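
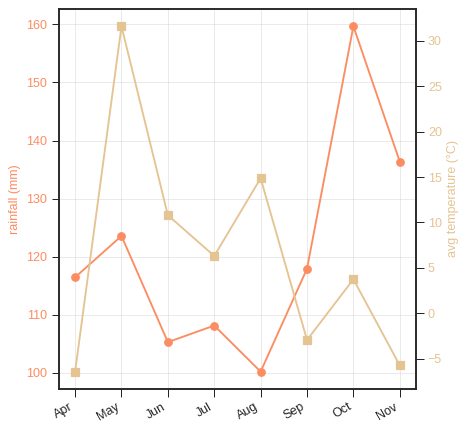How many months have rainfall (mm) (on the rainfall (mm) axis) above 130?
Above 130: Oct, Nov.

2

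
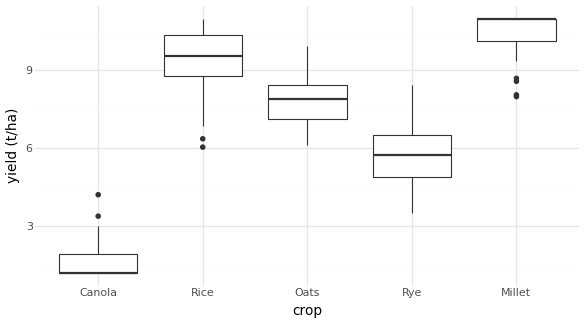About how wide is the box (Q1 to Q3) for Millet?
≈ 1

Q3 ≈ 11, Q1 ≈ 10; IQR ≈ 1.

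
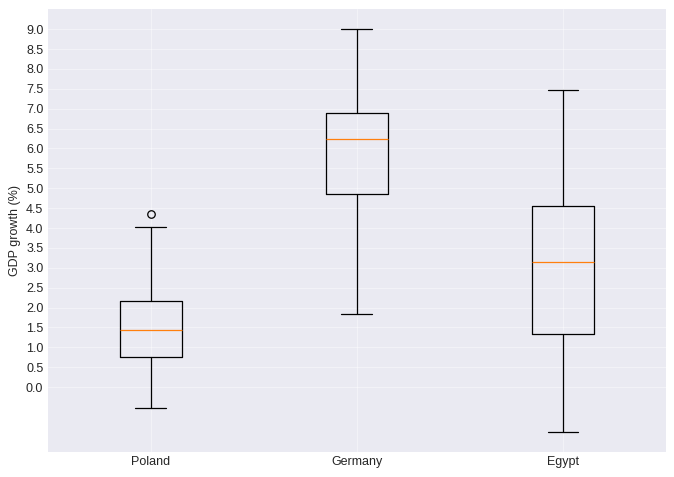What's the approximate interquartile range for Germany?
≈ 2.0

Q3 ≈ 7.0, Q1 ≈ 5.0; IQR ≈ 2.0.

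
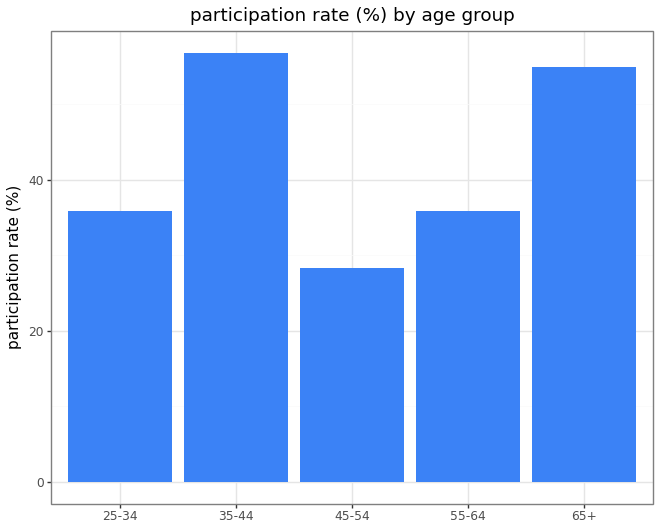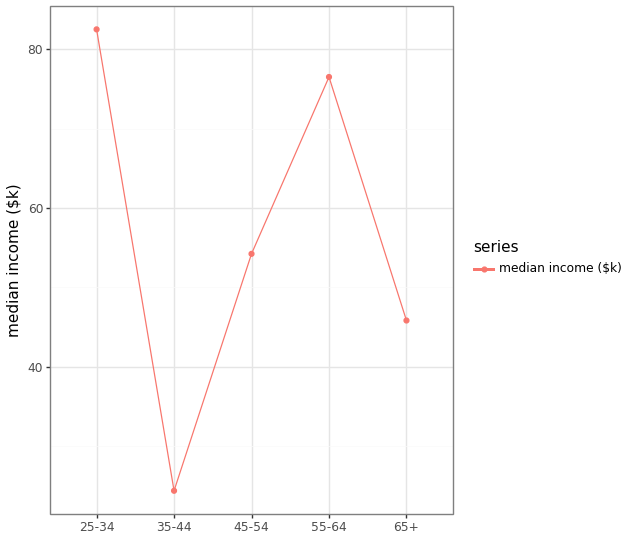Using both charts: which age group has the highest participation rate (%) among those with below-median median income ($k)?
35-44

Chart 2 median median income ($k) ≈ 50; below-median age groups: 35-44, 65+. Among those, 35-44 has the highest participation rate (%) (≈ 60).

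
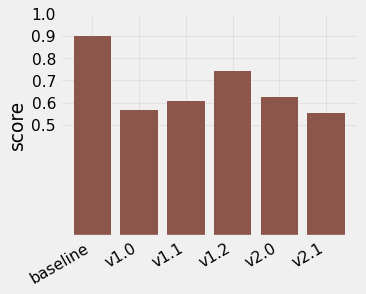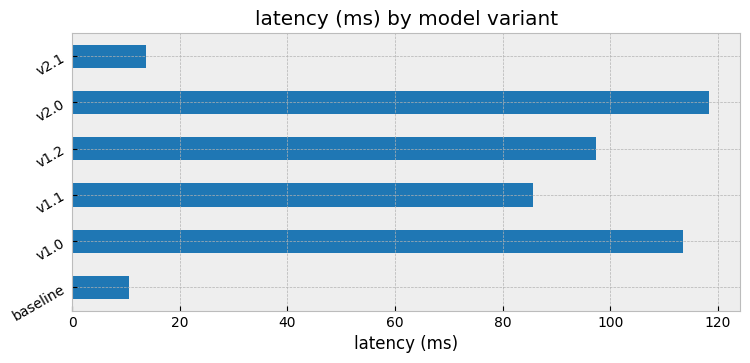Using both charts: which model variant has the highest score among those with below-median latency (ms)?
Chart 2 median latency (ms) ≈ 100; below-median model variants: baseline, v1.1, v2.1. Among those, baseline has the highest score (≈ 0.9).

baseline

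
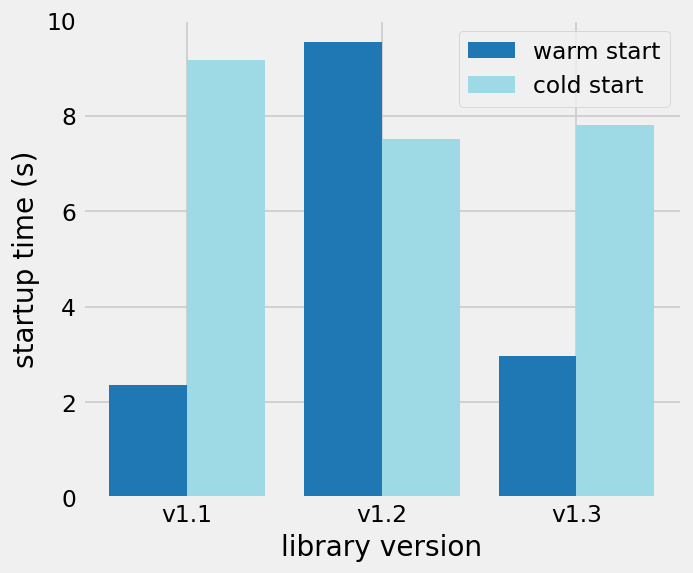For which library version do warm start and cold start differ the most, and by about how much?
v1.1: warm start ≈ 2, cold start ≈ 9 → gap ≈ 7. Next-largest (v1.3) is only ≈ 5.

v1.1, ≈ 7 s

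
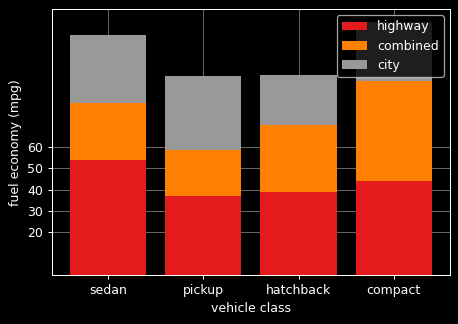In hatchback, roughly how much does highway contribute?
highway top ≈ 40, bottom ≈ 0; segment ≈ 40.

≈ 40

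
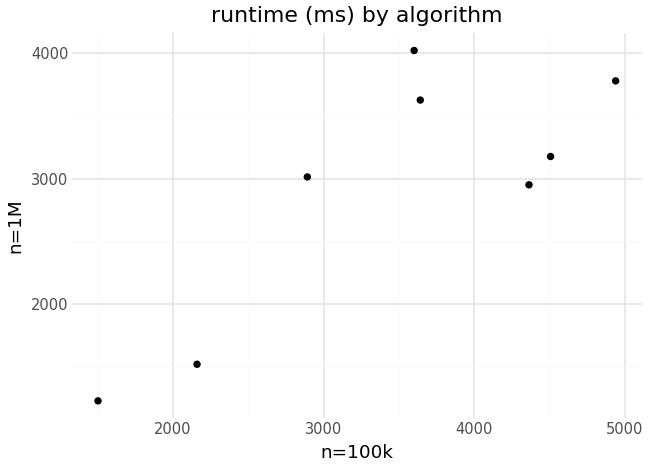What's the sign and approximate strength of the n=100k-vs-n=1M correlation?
Points are positively correlated; strong (|r| ≈ 0.8).

positive, strong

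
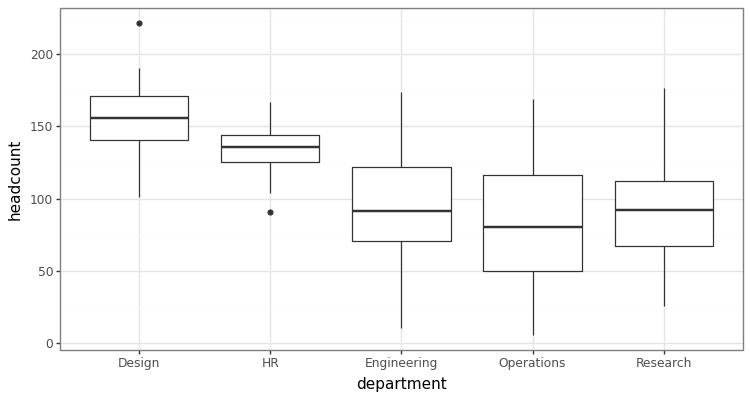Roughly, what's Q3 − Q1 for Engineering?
Q3 ≈ 120, Q1 ≈ 70; IQR ≈ 50.

≈ 50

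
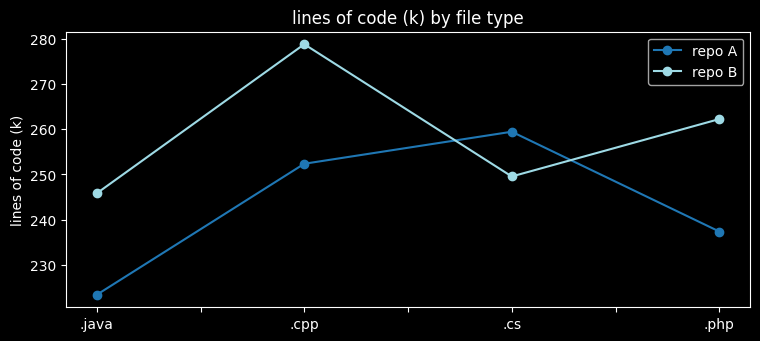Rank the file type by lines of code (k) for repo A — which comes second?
Top 3 for repo A: .cs ≈ 260, .cpp ≈ 250, .php ≈ 235.

.cpp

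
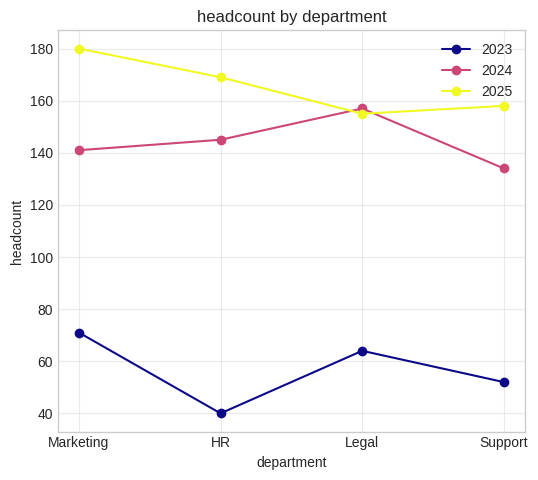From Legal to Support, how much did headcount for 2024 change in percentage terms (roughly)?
Legal ≈ 160, Support ≈ 140; (140 − 160) / 160 ≈ -12.5%.

≈ -12.5%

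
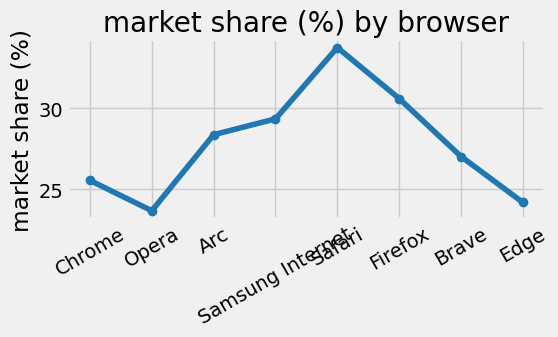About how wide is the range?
≈ 10

Max Safari ≈ 34, min Opera ≈ 24; range ≈ 10.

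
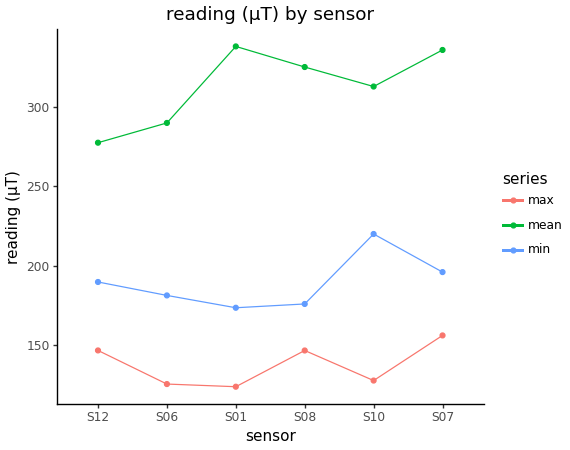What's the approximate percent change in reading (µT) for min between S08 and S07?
≈ +11.1%

S08 ≈ 180, S07 ≈ 200; (200 − 180) / 180 ≈ +11.1%.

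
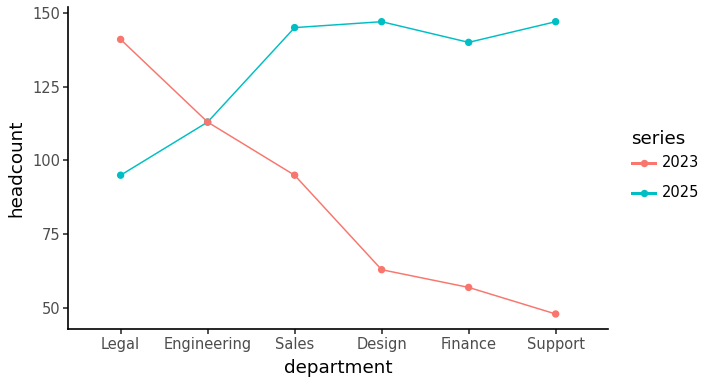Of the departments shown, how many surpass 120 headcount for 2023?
1

Above 120: Legal.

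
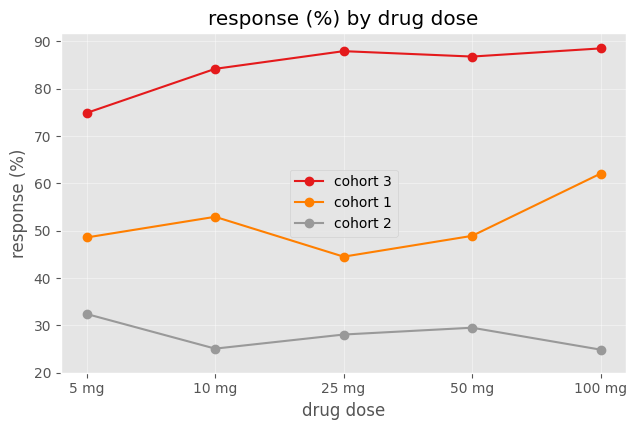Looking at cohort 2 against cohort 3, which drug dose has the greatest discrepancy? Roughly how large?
100 mg: cohort 2 ≈ 20, cohort 3 ≈ 90 → gap ≈ 70. Next-largest (25 mg) is only ≈ 60.

100 mg, ≈ 70 %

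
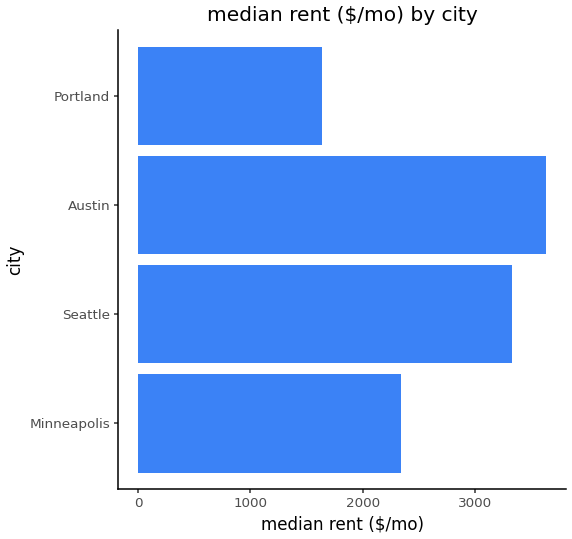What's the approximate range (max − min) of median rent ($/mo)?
≈ 2000

Max Austin ≈ 3500, min Portland ≈ 1500; range ≈ 2000.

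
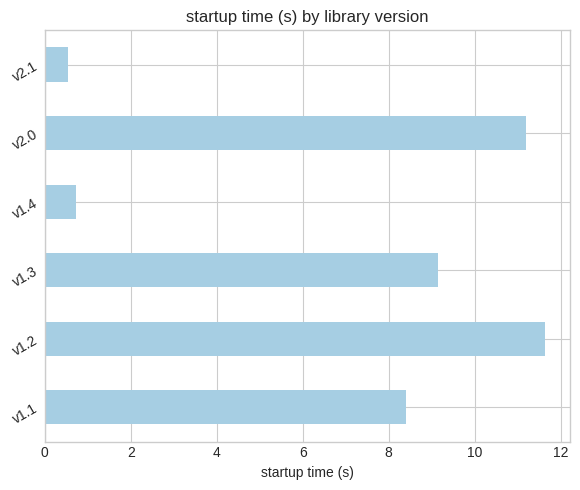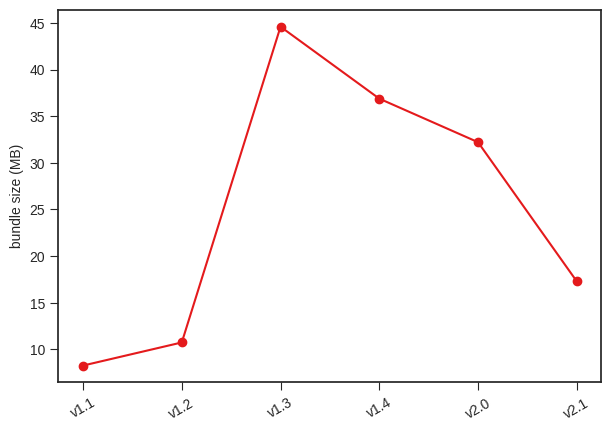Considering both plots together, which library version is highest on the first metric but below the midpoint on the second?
Chart 2 median bundle size (MB) ≈ 25; below-median library versions: v1.1, v1.2, v2.1. Among those, v1.2 has the highest startup time (s) (≈ 12).

v1.2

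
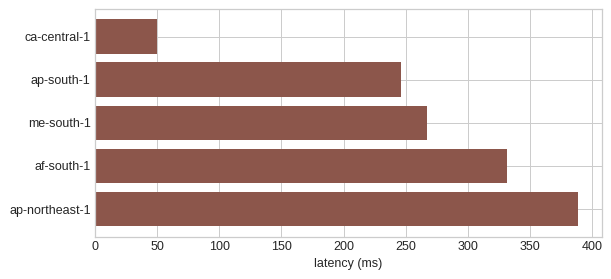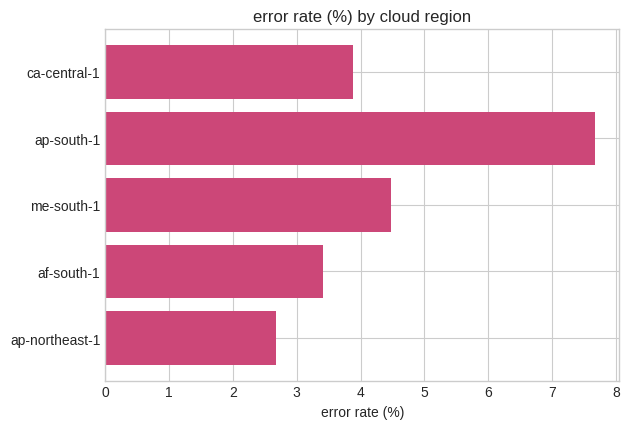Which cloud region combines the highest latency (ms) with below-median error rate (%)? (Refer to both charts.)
ap-northeast-1

Chart 2 median error rate (%) ≈ 4; below-median cloud regions: af-south-1, ap-northeast-1. Among those, ap-northeast-1 has the highest latency (ms) (≈ 400).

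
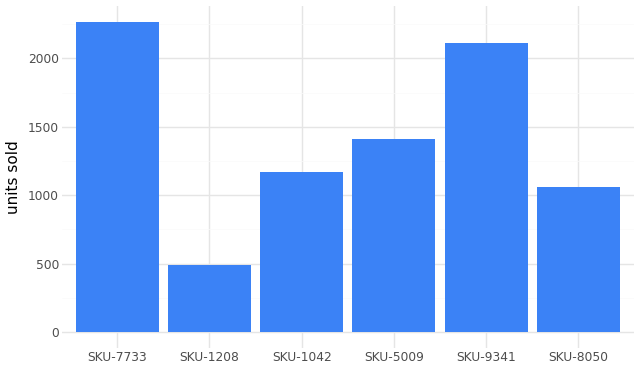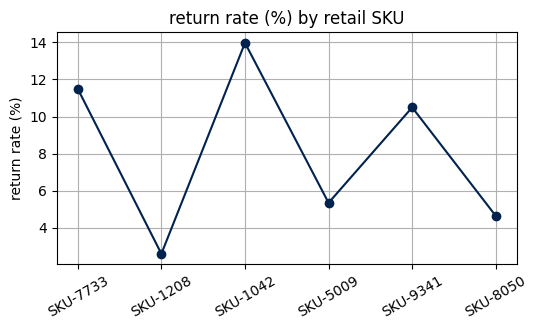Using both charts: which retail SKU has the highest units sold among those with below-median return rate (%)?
Chart 2 median return rate (%) ≈ 8; below-median retail SKUs: SKU-1208, SKU-5009, SKU-8050. Among those, SKU-5009 has the highest units sold (≈ 1500).

SKU-5009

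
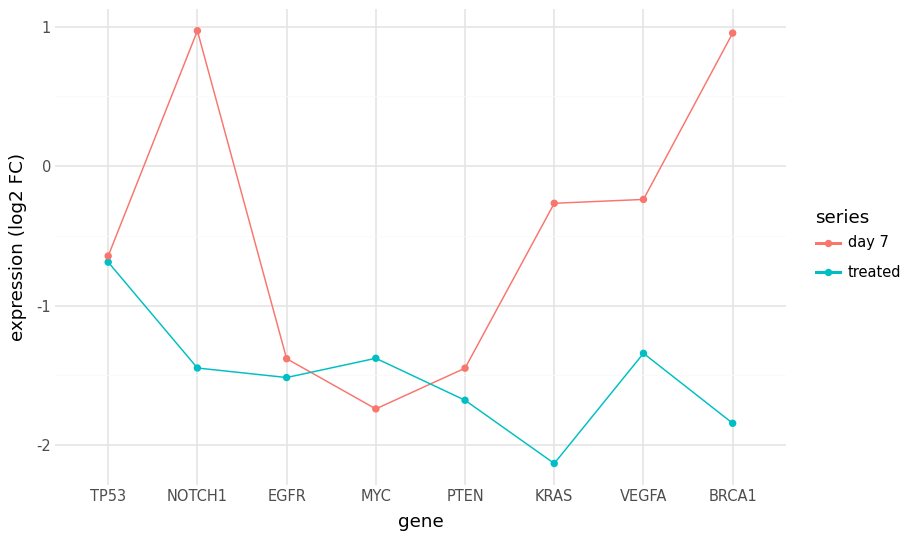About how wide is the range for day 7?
≈ 2.5

Max NOTCH1 ≈ 1.0, min MYC ≈ -1.5; range ≈ 2.5.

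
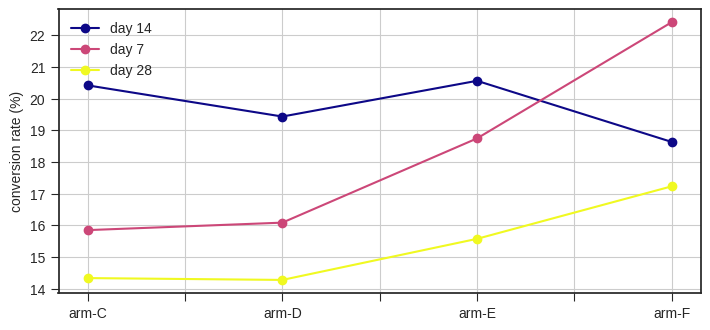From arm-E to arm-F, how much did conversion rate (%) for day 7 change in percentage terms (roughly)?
≈ +15.8%

arm-E ≈ 19, arm-F ≈ 22; (22 − 19) / 19 ≈ +15.8%.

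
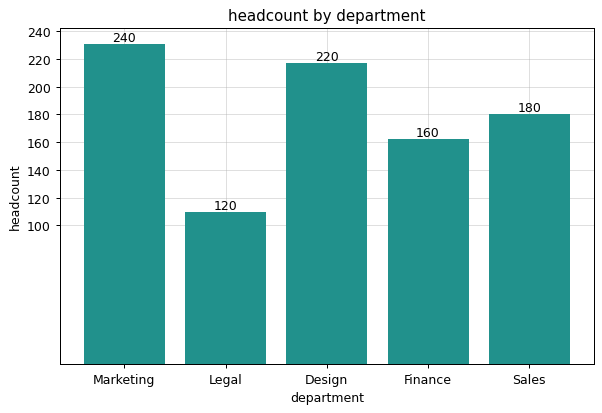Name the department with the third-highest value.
Sales

Top 4: Marketing ≈ 240, Design ≈ 220, Sales ≈ 180, Finance ≈ 160.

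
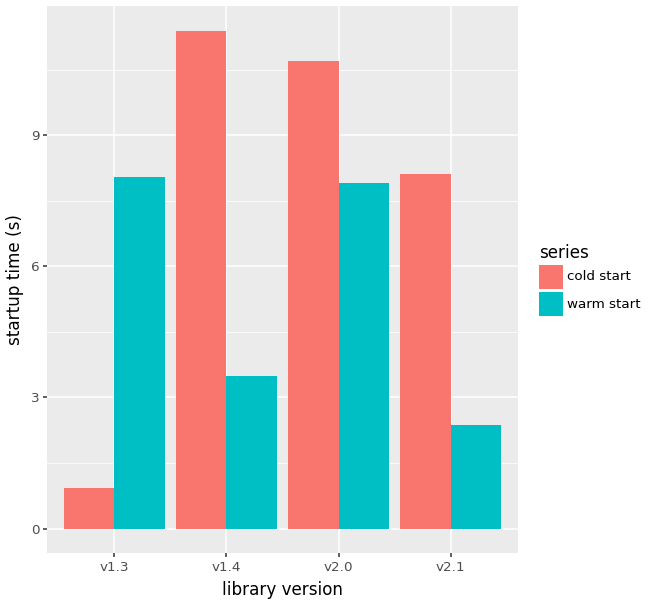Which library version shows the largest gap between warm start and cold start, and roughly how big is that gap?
v1.4, ≈ 8 s

v1.4: warm start ≈ 3, cold start ≈ 11 → gap ≈ 8. Next-largest (v1.3) is only ≈ 7.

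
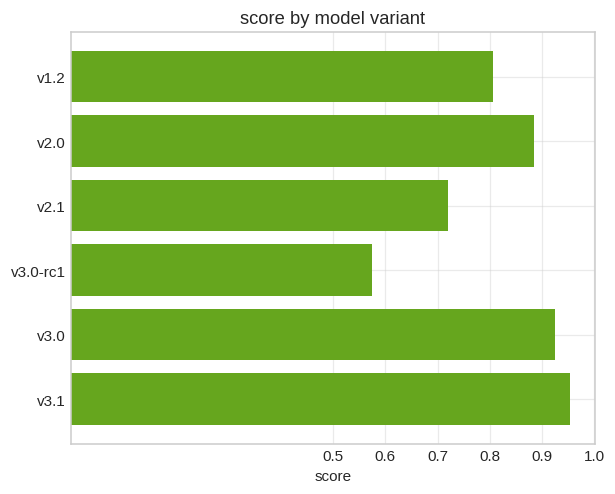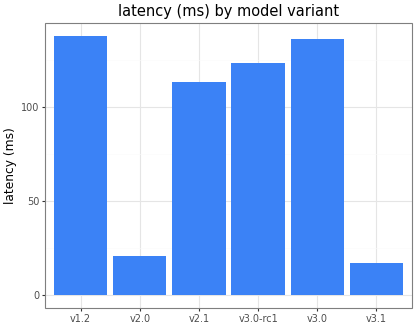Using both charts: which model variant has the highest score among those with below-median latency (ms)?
v3.1

Chart 2 median latency (ms) ≈ 120; below-median model variants: v2.0, v2.1, v3.1. Among those, v3.1 has the highest score (≈ 1).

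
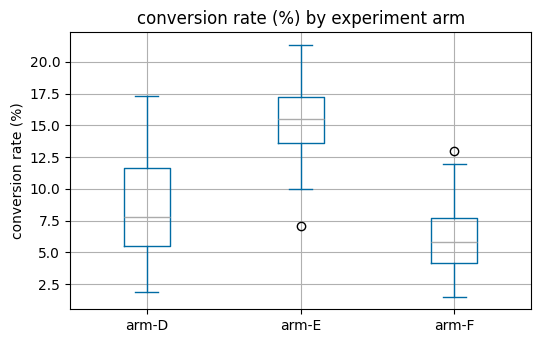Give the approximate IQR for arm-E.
Q3 ≈ 17, Q1 ≈ 14; IQR ≈ 3.

≈ 3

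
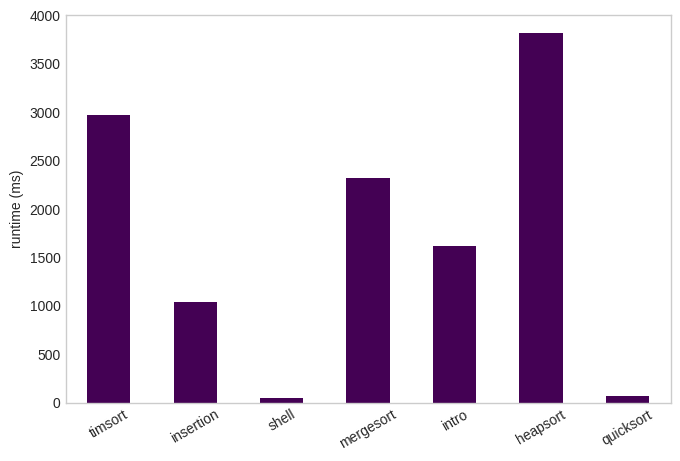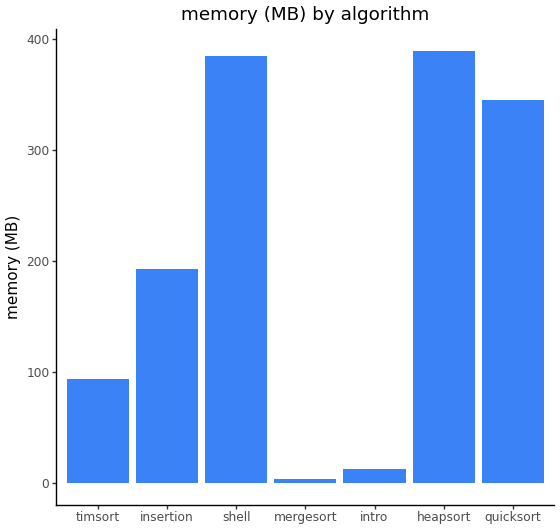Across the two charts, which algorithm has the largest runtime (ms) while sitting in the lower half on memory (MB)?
Chart 2 median memory (MB) ≈ 200; below-median algorithms: timsort, mergesort, intro. Among those, timsort has the highest runtime (ms) (≈ 3000).

timsort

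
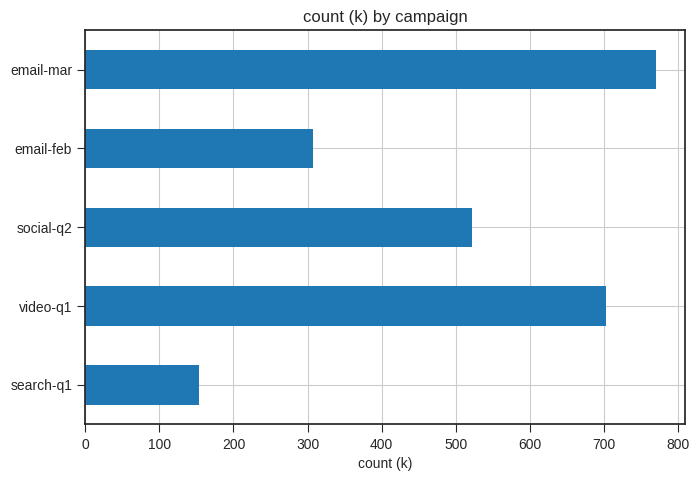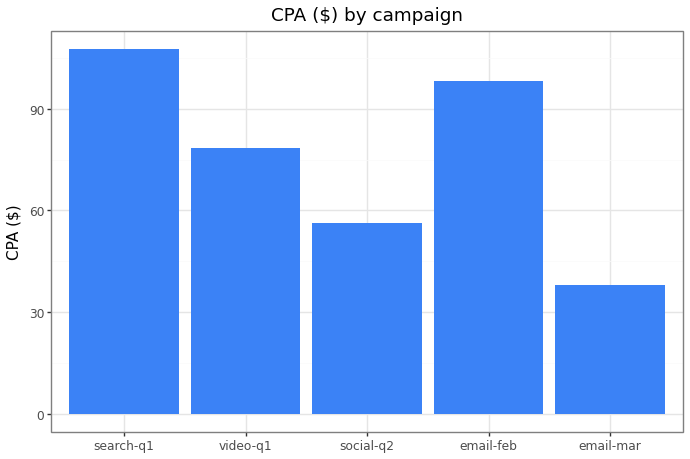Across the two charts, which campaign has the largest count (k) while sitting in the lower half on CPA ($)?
email-mar

Chart 2 median CPA ($) ≈ 80; below-median campaigns: social-q2, email-mar. Among those, email-mar has the highest count (k) (≈ 800).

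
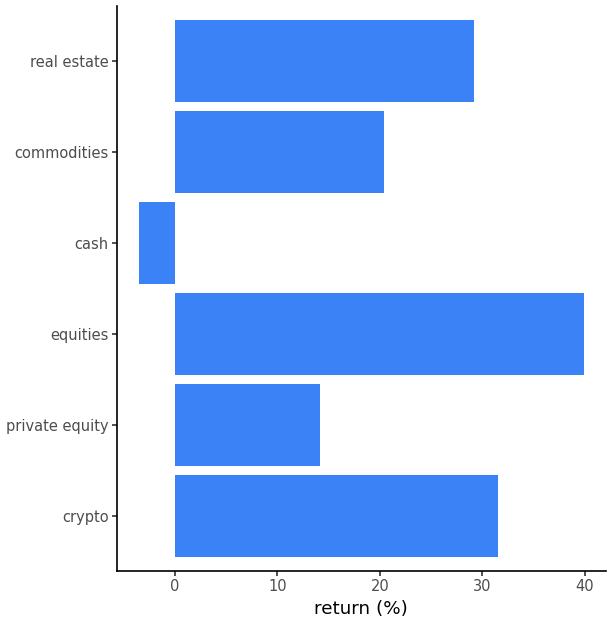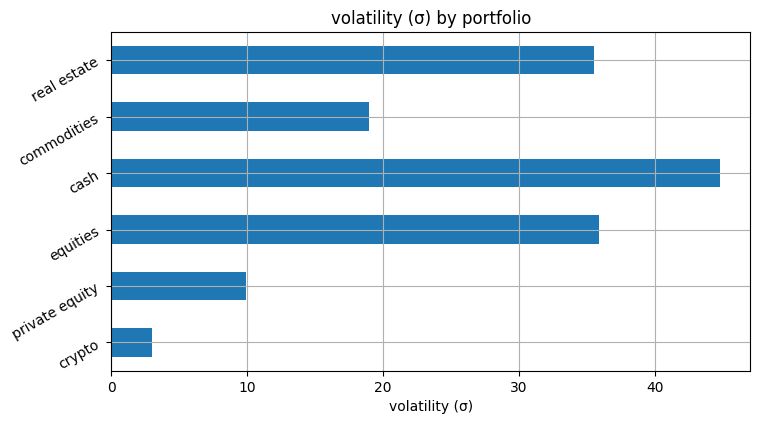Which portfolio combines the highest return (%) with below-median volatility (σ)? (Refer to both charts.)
Chart 2 median volatility (σ) ≈ 25; below-median portfolios: crypto, private equity, commodities. Among those, crypto has the highest return (%) (≈ 30).

crypto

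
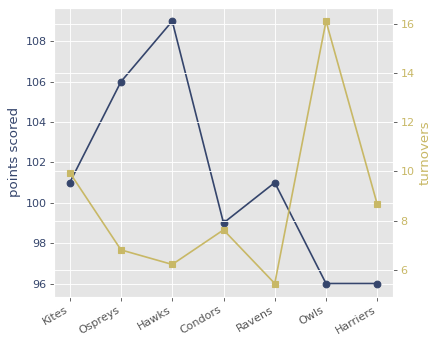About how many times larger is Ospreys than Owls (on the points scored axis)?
Ospreys ≈ 106, Owls ≈ 96; 106/96 ≈ 1.1.

≈ 1.1×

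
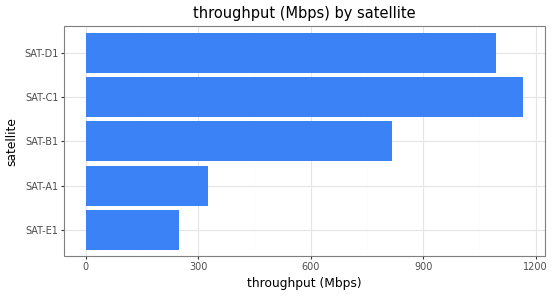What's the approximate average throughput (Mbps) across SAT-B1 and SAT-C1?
≈ 1000

(800 + 1200) / 2 ≈ 1000.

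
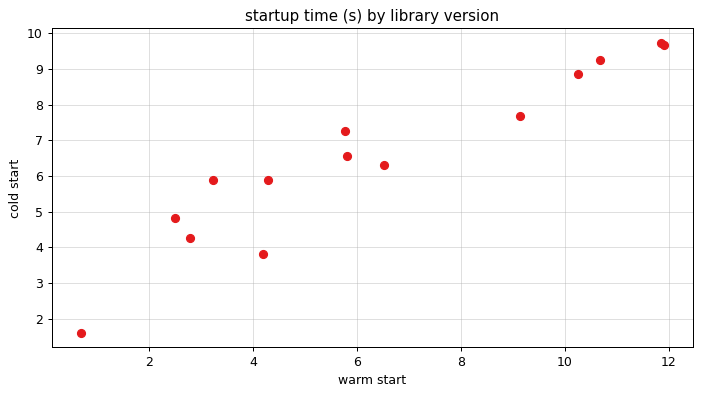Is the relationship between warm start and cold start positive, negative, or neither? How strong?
positive, strong

Points are positively correlated; strong (|r| ≈ 0.9).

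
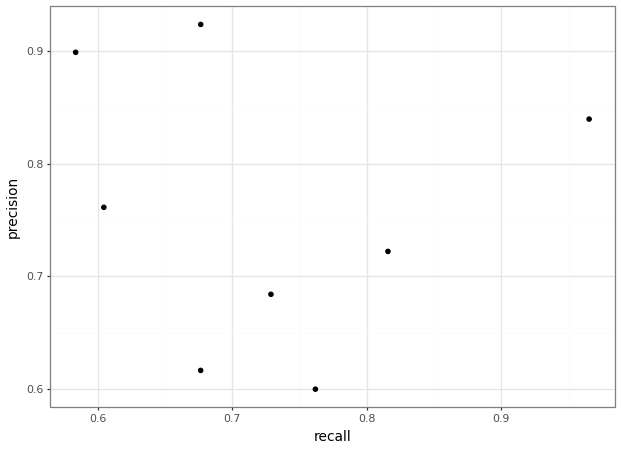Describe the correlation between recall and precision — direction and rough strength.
no clear correlation

Points are roughly uncorrelated; weak (|r| ≈ 0.1).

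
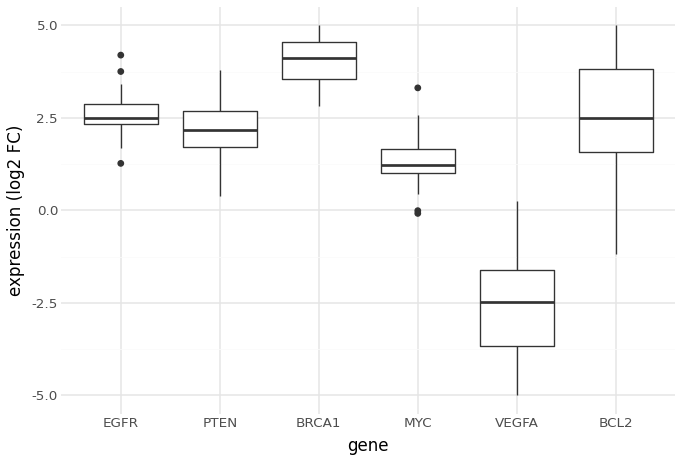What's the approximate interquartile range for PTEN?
Q3 ≈ 3, Q1 ≈ 2; IQR ≈ 1.

≈ 1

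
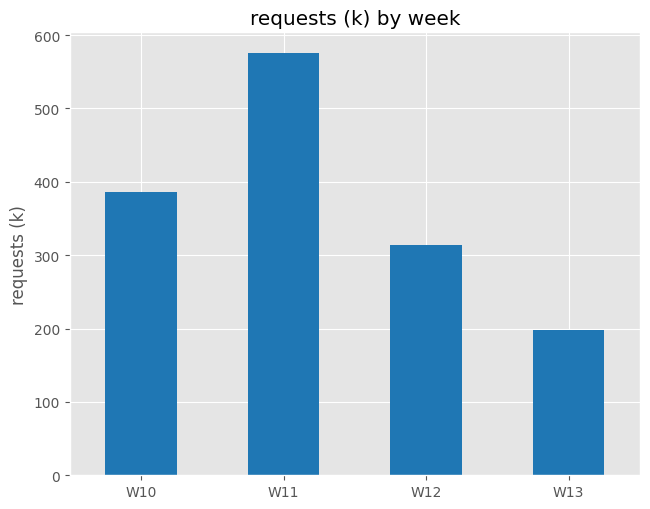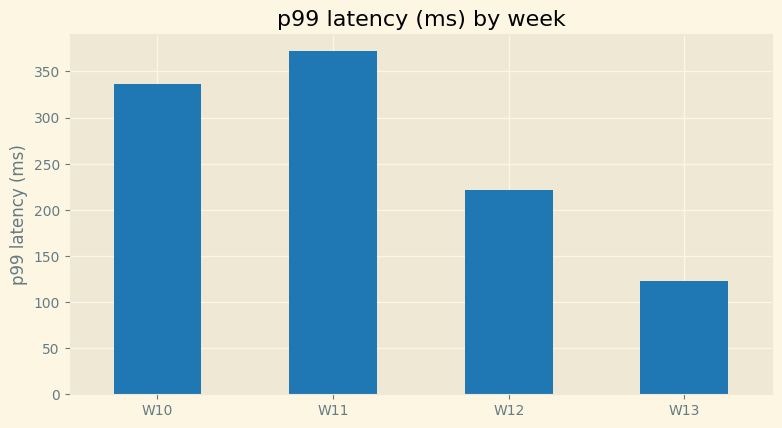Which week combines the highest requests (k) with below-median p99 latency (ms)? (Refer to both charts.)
W12

Chart 2 median p99 latency (ms) ≈ 300; below-median weeks: W12, W13. Among those, W12 has the highest requests (k) (≈ 300).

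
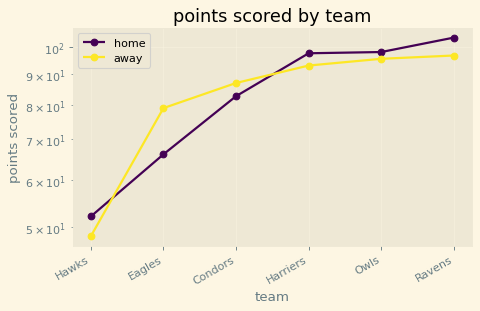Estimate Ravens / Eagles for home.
≈ 1.62×

Ravens ≈ 105, Eagles ≈ 65; 105/65 ≈ 1.62.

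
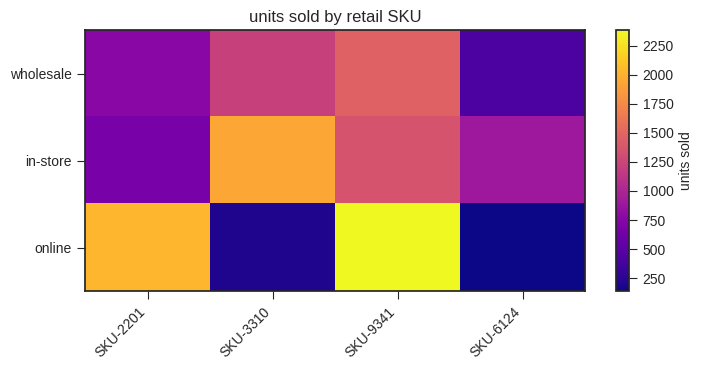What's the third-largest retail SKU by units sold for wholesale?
SKU-2201

Top 4 for wholesale: SKU-9341 ≈ 1400, SKU-3310 ≈ 1200, SKU-2201 ≈ 800, SKU-6124 ≈ 400.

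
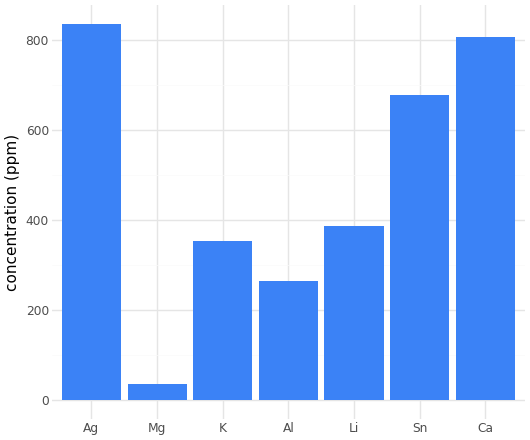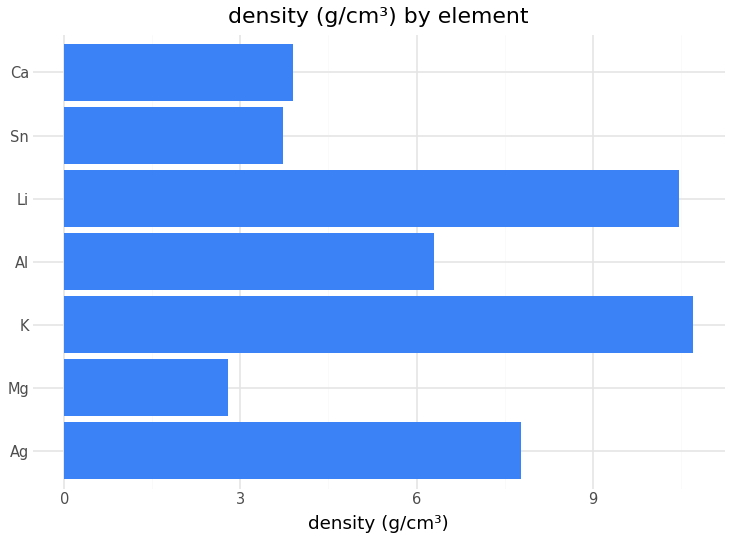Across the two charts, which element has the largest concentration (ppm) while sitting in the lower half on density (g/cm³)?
Ca

Chart 2 median density (g/cm³) ≈ 6; below-median elements: Mg, Sn, Ca. Among those, Ca has the highest concentration (ppm) (≈ 800).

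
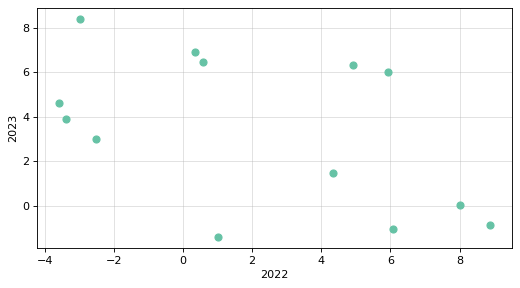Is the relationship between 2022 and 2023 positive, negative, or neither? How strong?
negative, moderate

Points are negatively correlated; moderate (|r| ≈ 0.5).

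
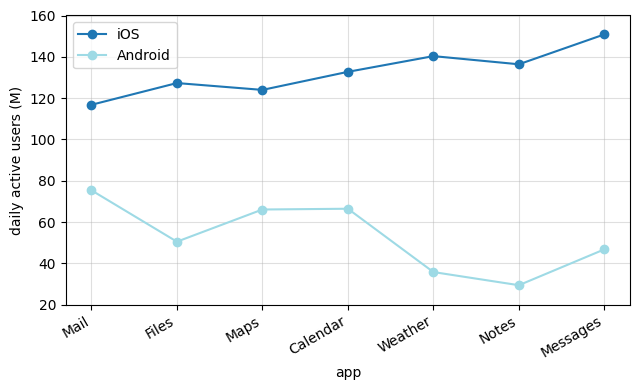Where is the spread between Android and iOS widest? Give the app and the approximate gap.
Notes: Android ≈ 20, iOS ≈ 140 → gap ≈ 120. Next-largest (Weather) is only ≈ 100.

Notes, ≈ 120 M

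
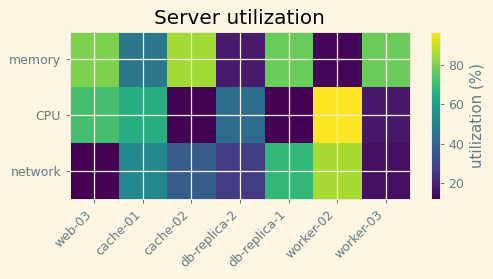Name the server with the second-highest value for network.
Top 3 for network: worker-02 ≈ 90, db-replica-1 ≈ 70, cache-01 ≈ 50.

db-replica-1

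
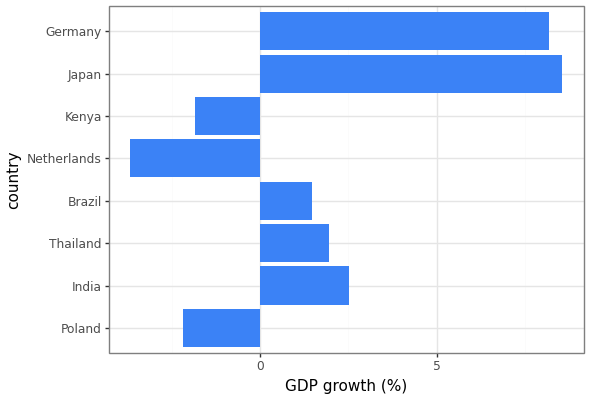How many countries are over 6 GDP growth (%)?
2

Above 6: Japan, Germany.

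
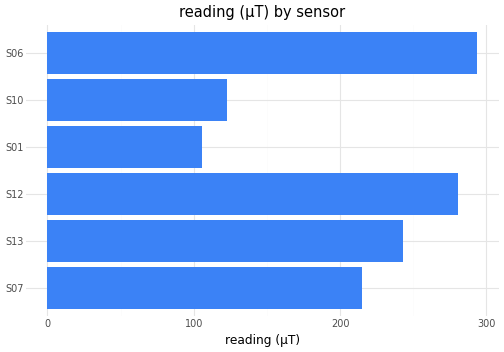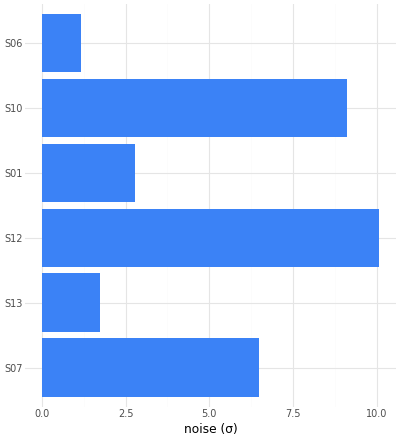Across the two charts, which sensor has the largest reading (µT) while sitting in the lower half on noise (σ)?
Chart 2 median noise (σ) ≈ 5; below-median sensors: S13, S01, S06. Among those, S06 has the highest reading (µT) (≈ 300).

S06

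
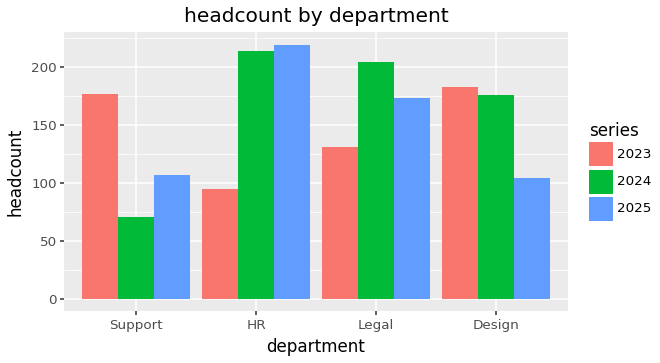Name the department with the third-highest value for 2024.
Top 4 for 2024: HR ≈ 220, Legal ≈ 200, Design ≈ 180, Support ≈ 80.

Design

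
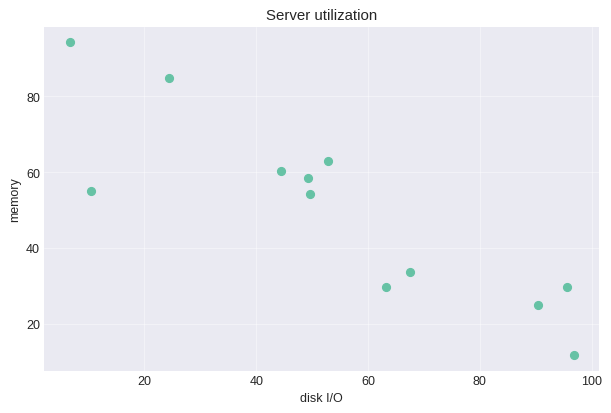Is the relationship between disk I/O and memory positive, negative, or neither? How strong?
negative, strong

Points are negatively correlated; strong (|r| ≈ 0.9).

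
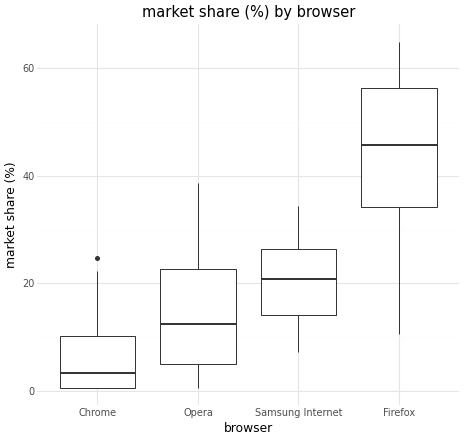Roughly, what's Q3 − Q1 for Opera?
≈ 20

Q3 ≈ 25, Q1 ≈ 5; IQR ≈ 20.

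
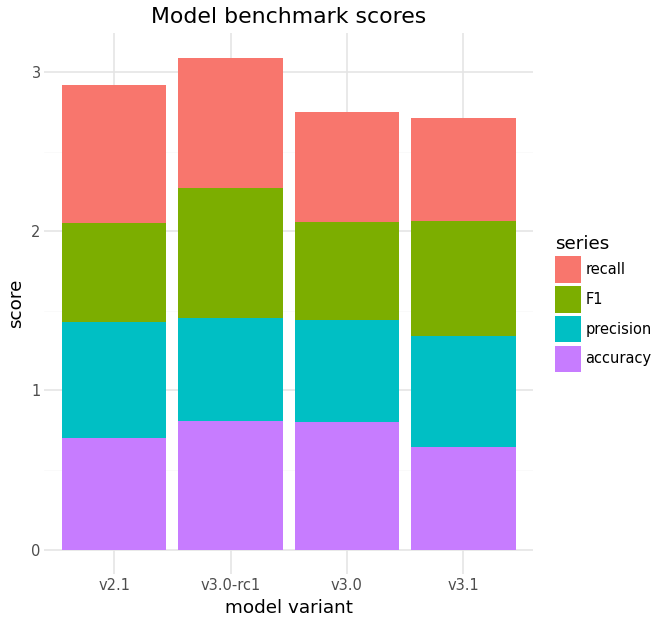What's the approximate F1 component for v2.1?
F1 top ≈ 2.0, bottom ≈ 1.5; segment ≈ 0.5.

≈ 0.5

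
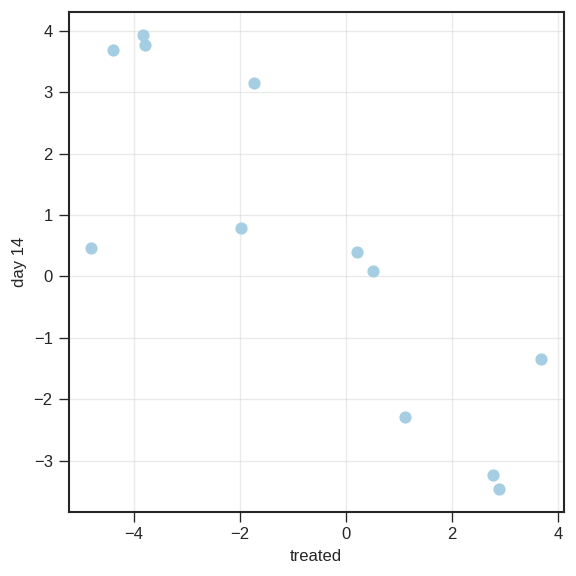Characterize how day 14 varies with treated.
negative, strong

Points are negatively correlated; strong (|r| ≈ 0.8).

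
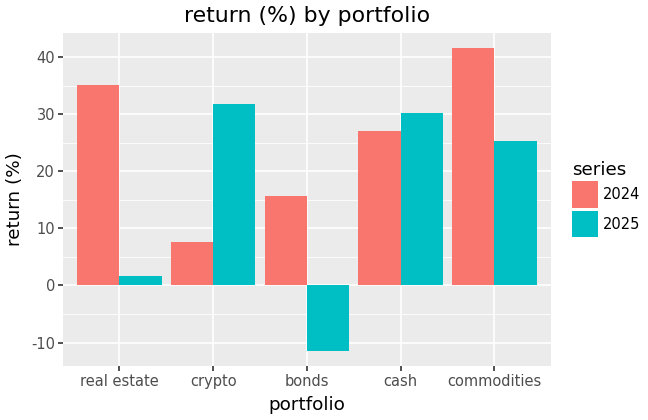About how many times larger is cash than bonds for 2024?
cash ≈ 25, bonds ≈ 15; 25/15 ≈ 1.67.

≈ 1.67×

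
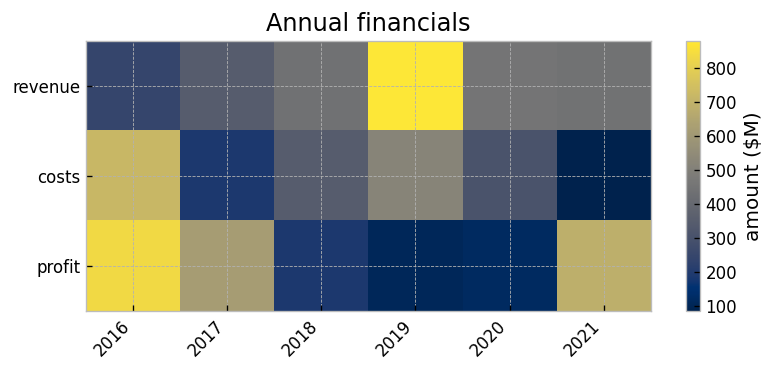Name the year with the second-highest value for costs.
Top 3 for costs: 2016 ≈ 700, 2019 ≈ 500, 2018 ≈ 300.

2019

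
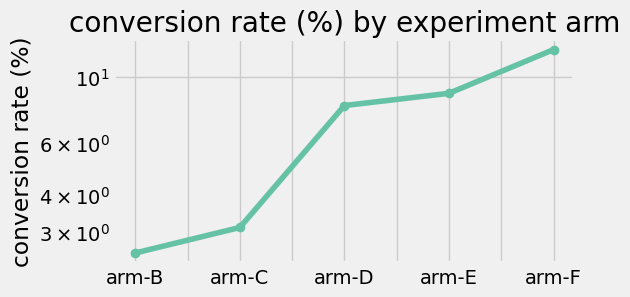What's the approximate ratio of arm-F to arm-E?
arm-F ≈ 12, arm-E ≈ 9; 12/9 ≈ 1.33.

≈ 1.33×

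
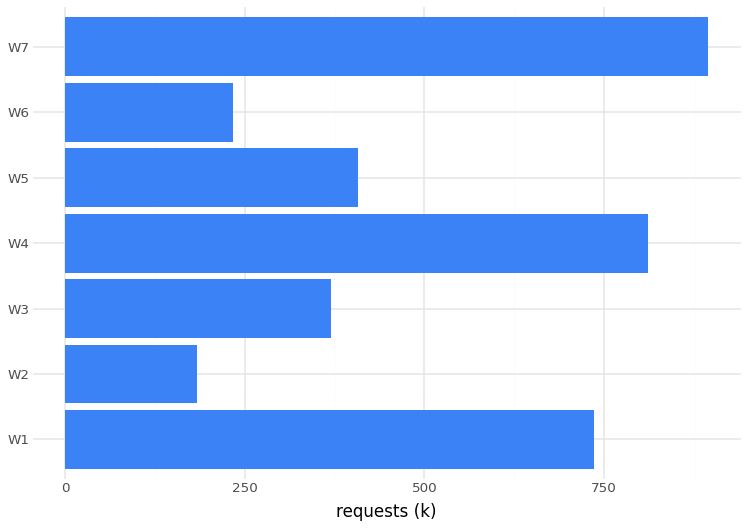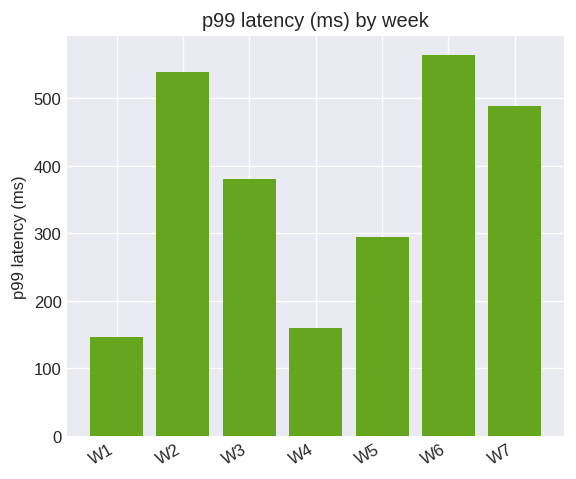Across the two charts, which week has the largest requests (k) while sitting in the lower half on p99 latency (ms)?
W4

Chart 2 median p99 latency (ms) ≈ 400; below-median weeks: W1, W4, W5. Among those, W4 has the highest requests (k) (≈ 800).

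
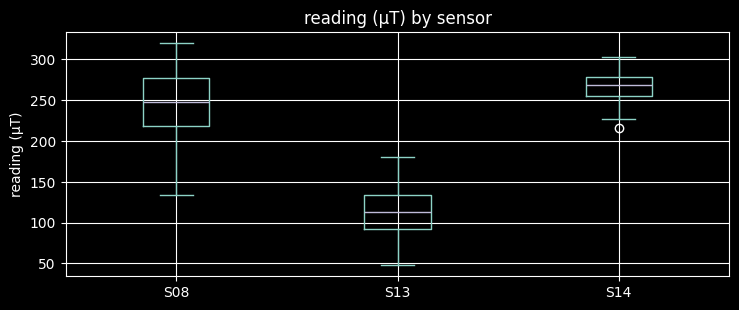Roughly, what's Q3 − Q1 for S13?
≈ 40

Q3 ≈ 140, Q1 ≈ 100; IQR ≈ 40.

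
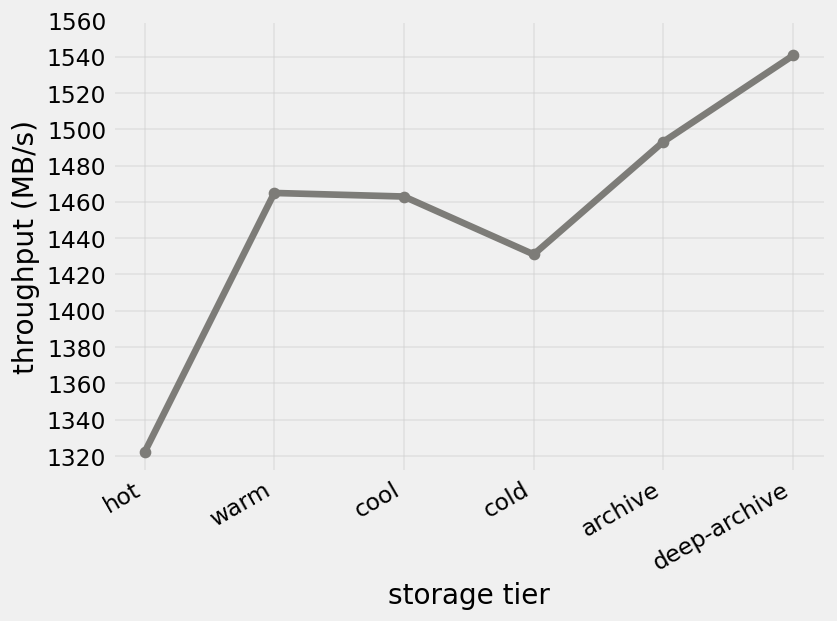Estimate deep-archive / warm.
≈ 1.05×

deep-archive ≈ 1540, warm ≈ 1460; 1540/1460 ≈ 1.05.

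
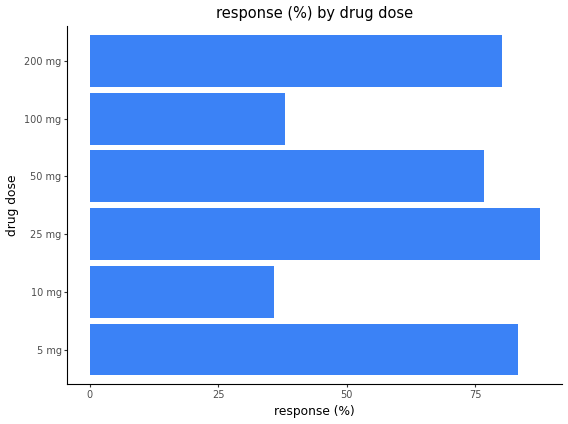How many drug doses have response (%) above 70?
Above 70: 5 mg, 25 mg, 50 mg, 200 mg.

4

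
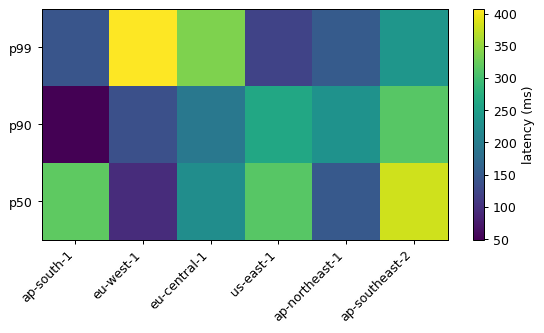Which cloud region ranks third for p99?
ap-southeast-2

Top 4 for p99: eu-west-1 ≈ 400, eu-central-1 ≈ 350, ap-southeast-2 ≈ 250, ap-northeast-1 ≈ 150.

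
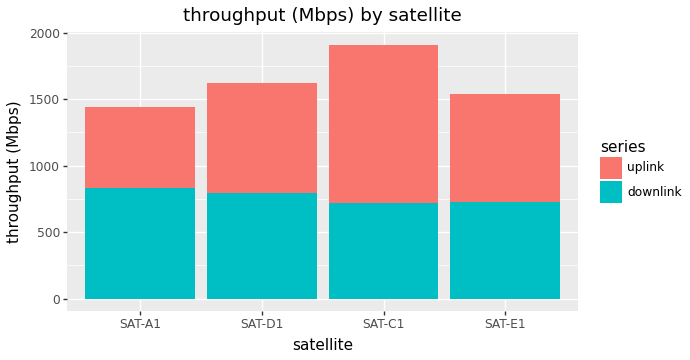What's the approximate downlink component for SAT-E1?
≈ 800

downlink top ≈ 800, bottom ≈ 0; segment ≈ 800.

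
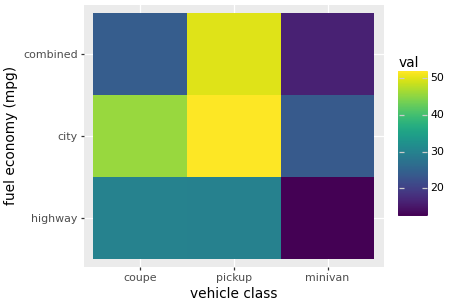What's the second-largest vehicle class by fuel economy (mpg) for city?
Top 3 for city: pickup ≈ 50, coupe ≈ 45, minivan ≈ 25.

coupe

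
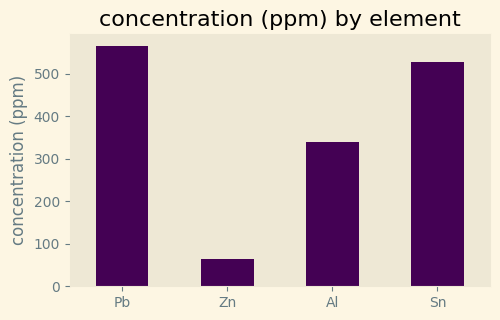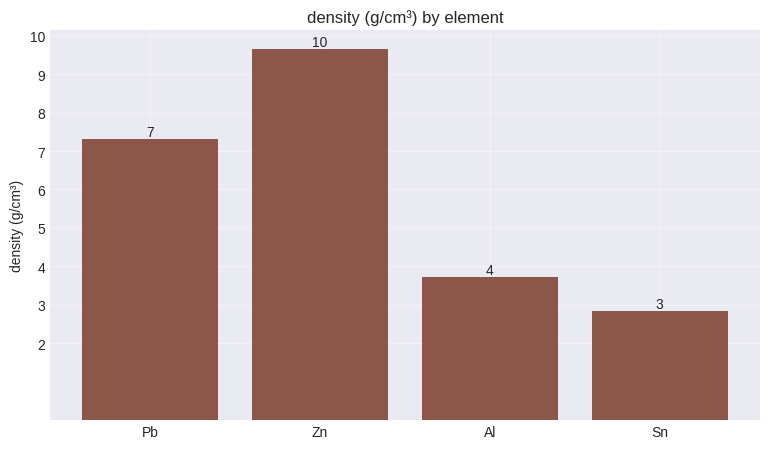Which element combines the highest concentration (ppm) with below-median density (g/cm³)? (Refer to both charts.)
Chart 2 median density (g/cm³) ≈ 6; below-median elements: Al, Sn. Among those, Sn has the highest concentration (ppm) (≈ 500).

Sn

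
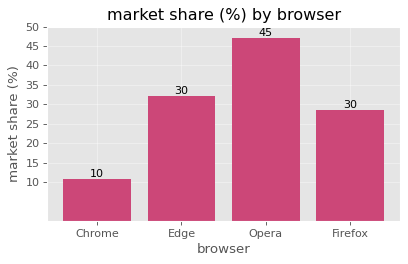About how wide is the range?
≈ 35

Max Opera ≈ 45, min Chrome ≈ 10; range ≈ 35.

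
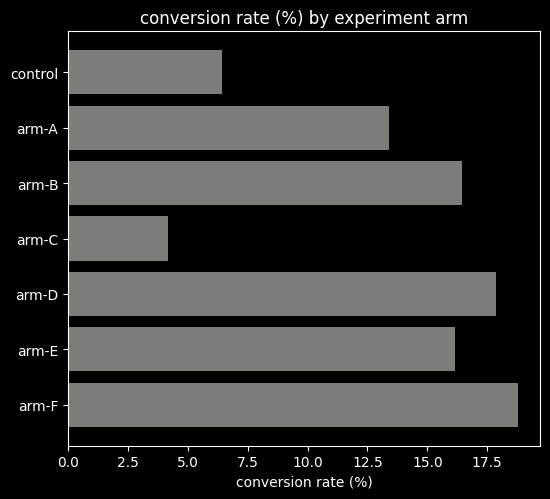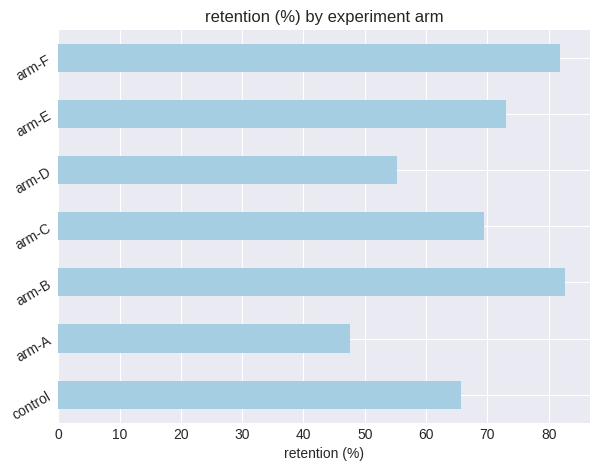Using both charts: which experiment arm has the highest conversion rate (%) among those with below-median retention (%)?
arm-D

Chart 2 median retention (%) ≈ 70; below-median experiment arms: control, arm-A, arm-D. Among those, arm-D has the highest conversion rate (%) (≈ 18).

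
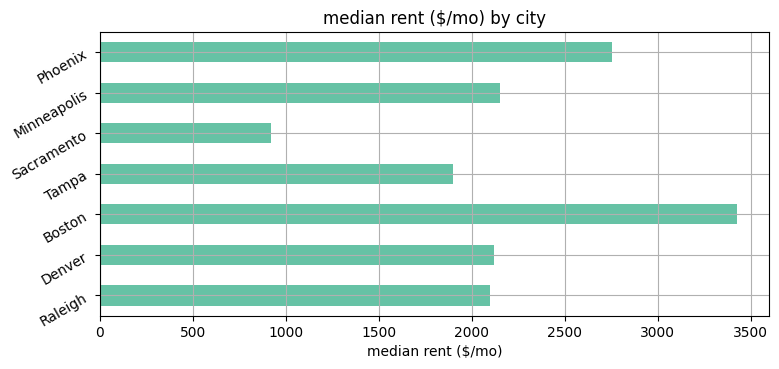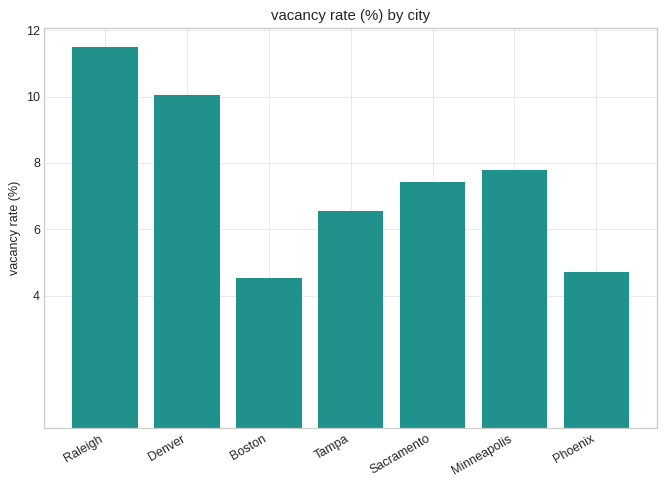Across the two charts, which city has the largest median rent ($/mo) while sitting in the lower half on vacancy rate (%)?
Boston

Chart 2 median vacancy rate (%) ≈ 8; below-median cities: Boston, Tampa, Phoenix. Among those, Boston has the highest median rent ($/mo) (≈ 3500).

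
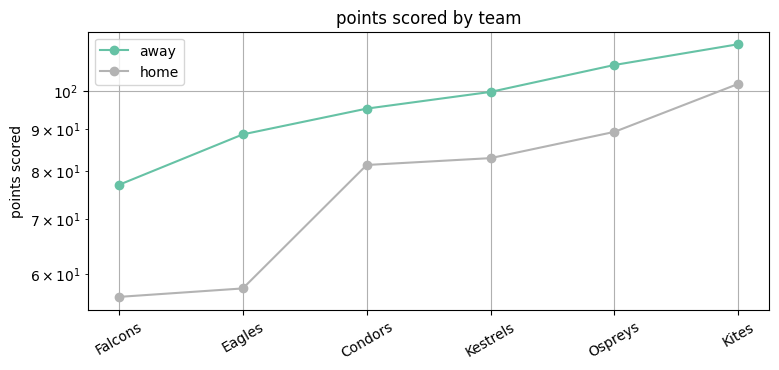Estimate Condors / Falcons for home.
Condors ≈ 80, Falcons ≈ 55; 80/55 ≈ 1.45.

≈ 1.45×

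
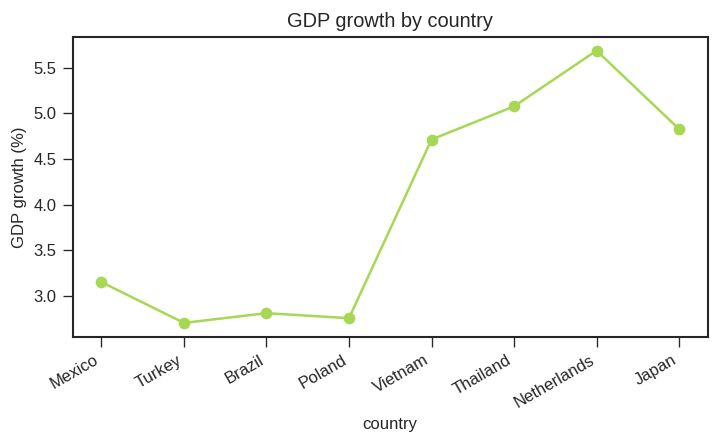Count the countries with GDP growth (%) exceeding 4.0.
4

Above 4.0: Vietnam, Thailand, Netherlands, Japan.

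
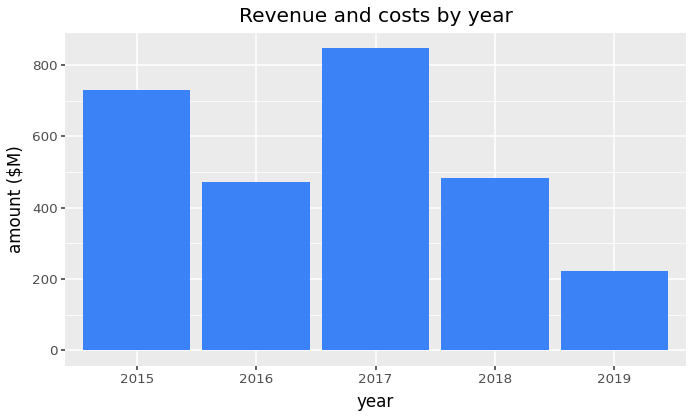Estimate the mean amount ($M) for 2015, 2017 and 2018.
≈ 667

(700 + 800 + 500) / 3 ≈ 667.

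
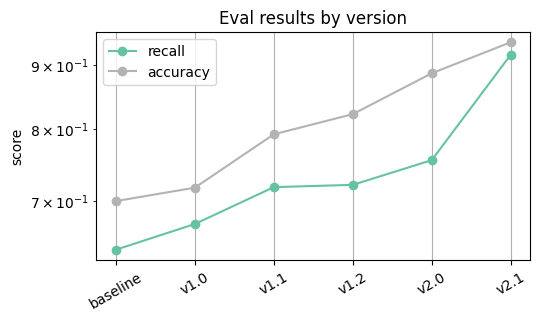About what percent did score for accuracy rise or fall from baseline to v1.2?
≈ +14.3%

baseline ≈ 0.70, v1.2 ≈ 0.80; (0.80 − 0.70) / 0.70 ≈ +14.3%.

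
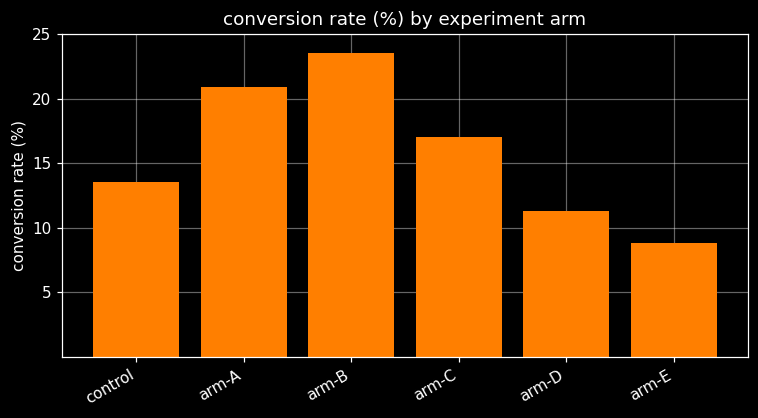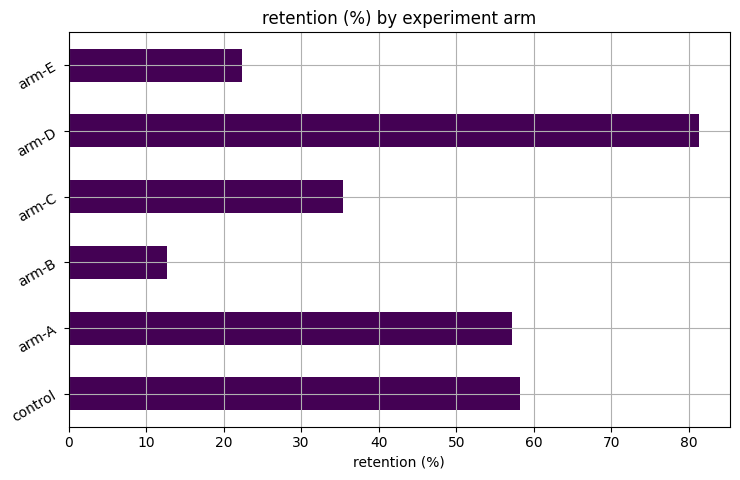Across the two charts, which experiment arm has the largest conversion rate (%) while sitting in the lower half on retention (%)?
arm-B

Chart 2 median retention (%) ≈ 50; below-median experiment arms: arm-B, arm-C, arm-E. Among those, arm-B has the highest conversion rate (%) (≈ 25).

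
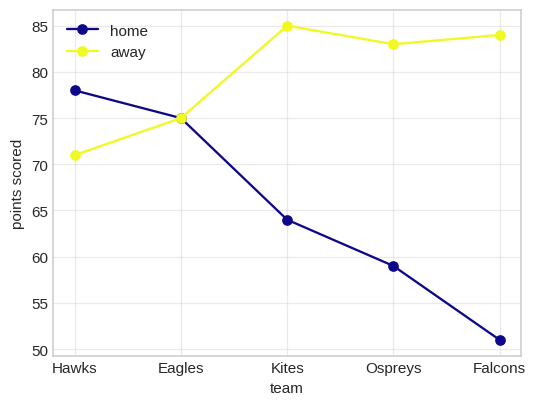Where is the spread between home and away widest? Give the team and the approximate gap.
Falcons, ≈ 35

Falcons: home ≈ 50, away ≈ 85 → gap ≈ 35. Next-largest (Ospreys) is only ≈ 25.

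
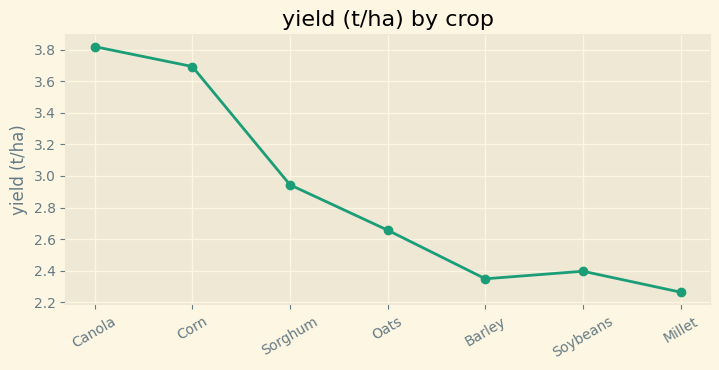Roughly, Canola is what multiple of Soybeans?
≈ 1.58×

Canola ≈ 3.8, Soybeans ≈ 2.4; 3.8/2.4 ≈ 1.58.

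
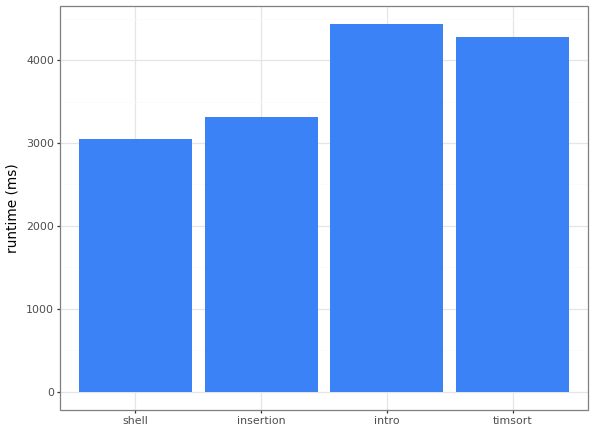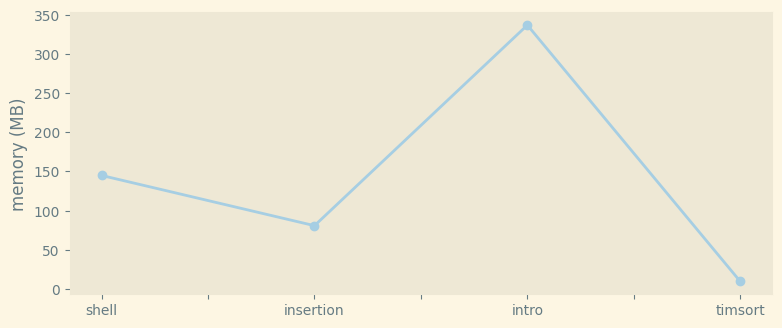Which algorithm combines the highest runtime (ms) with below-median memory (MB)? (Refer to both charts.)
timsort

Chart 2 median memory (MB) ≈ 100; below-median algorithms: insertion, timsort. Among those, timsort has the highest runtime (ms) (≈ 4500).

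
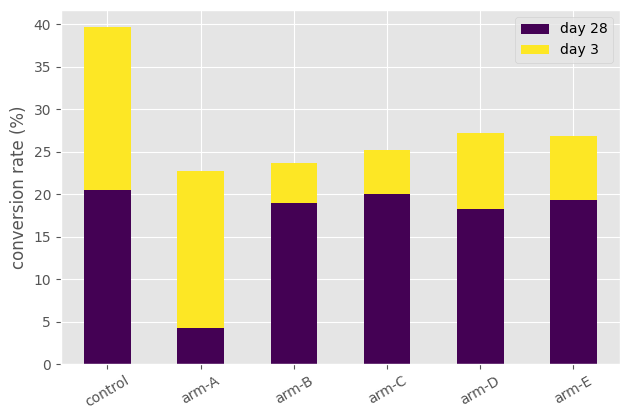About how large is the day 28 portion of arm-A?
day 28 top ≈ 5, bottom ≈ 0; segment ≈ 5.

≈ 5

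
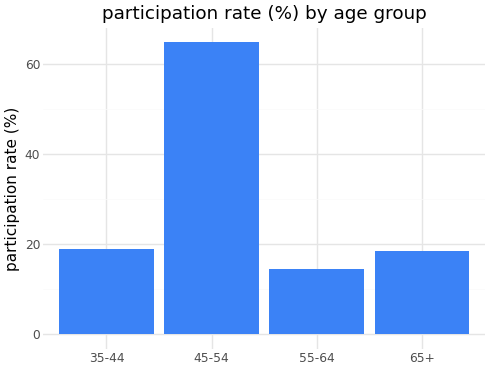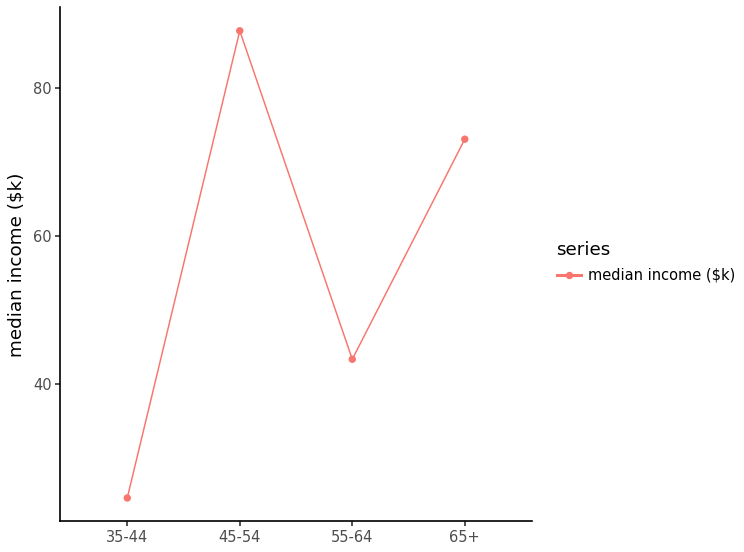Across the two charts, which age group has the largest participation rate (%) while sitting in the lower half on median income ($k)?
35-44

Chart 2 median median income ($k) ≈ 60; below-median age groups: 35-44, 55-64. Among those, 35-44 has the highest participation rate (%) (≈ 20).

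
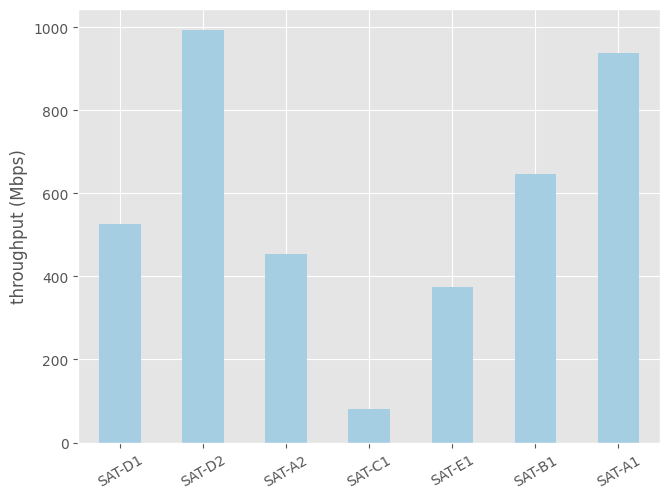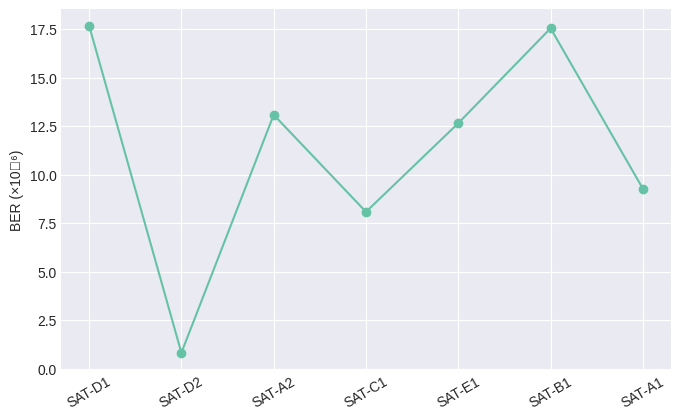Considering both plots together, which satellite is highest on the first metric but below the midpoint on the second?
SAT-D2

Chart 2 median BER (×10⁻⁶) ≈ 12; below-median satellites: SAT-D2, SAT-C1, SAT-A1. Among those, SAT-D2 has the highest throughput (Mbps) (≈ 1000).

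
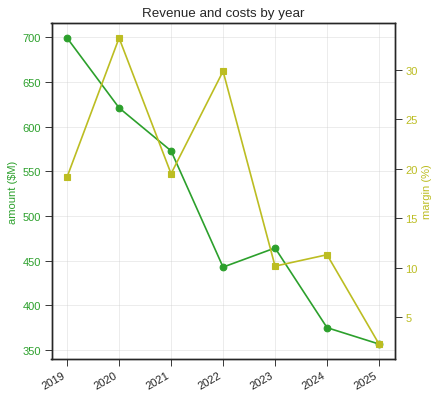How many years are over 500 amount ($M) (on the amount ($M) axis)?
3

Above 500: 2019, 2020, 2021.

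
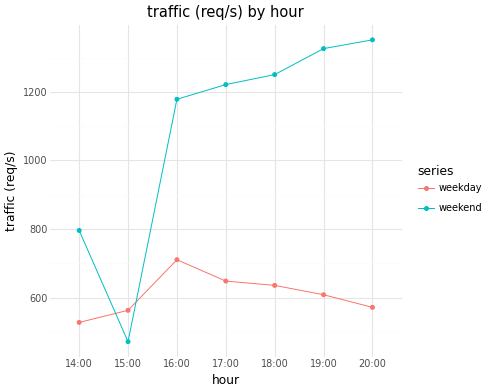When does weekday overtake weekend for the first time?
15:00

14:00: weekday ≈ 500 vs weekend ≈ 800 (not yet); 15:00: weekday ≈ 600 vs weekend ≈ 500 (first crossover).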